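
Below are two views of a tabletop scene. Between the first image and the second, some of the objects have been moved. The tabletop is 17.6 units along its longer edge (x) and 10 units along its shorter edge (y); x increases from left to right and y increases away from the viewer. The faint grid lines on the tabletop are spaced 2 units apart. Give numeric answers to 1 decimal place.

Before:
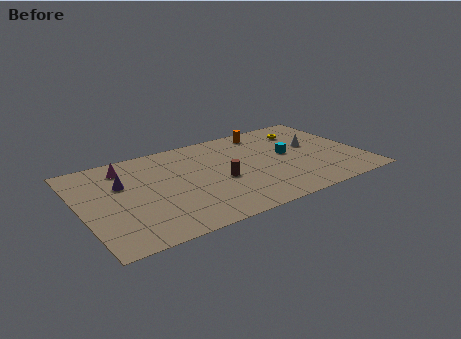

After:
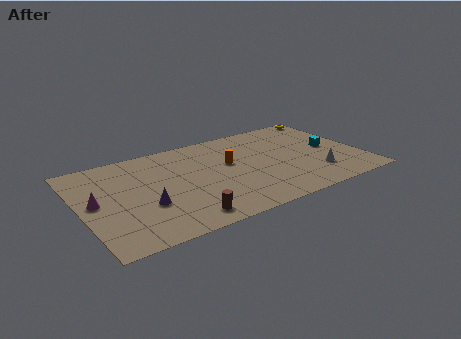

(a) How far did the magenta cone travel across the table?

3.7

From (3.1, 8.2) to (0.9, 5.2), the magenta cone covered √(2.2² + 3.0²) ≈ 3.7 units.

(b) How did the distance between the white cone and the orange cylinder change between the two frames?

+2.2

Before: roughly 3.9 units apart; after: 6.1. That's 2.2 units further apart.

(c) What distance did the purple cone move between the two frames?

3.1

The purple cone was near (2.7, 6.5) before and (3.8, 3.6) after, so it travelled √(1.1² + 2.9²) ≈ 3.1 units.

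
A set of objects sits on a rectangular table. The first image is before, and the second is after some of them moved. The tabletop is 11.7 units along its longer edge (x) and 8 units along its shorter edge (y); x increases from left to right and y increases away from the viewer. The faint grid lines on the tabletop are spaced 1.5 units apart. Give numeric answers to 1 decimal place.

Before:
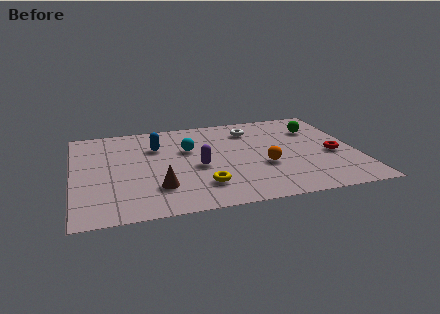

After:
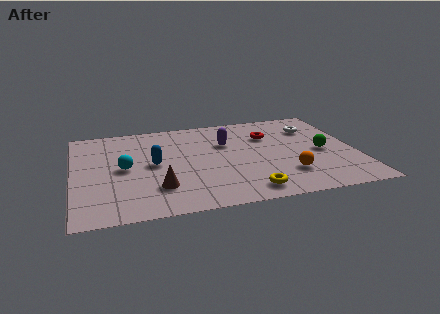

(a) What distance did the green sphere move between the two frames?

2.1

The green sphere was near (10.2, 5.8) before and (10.3, 3.7) after, so it travelled √(0.1² + 2.1²) ≈ 2.1 units.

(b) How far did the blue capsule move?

1.5

The blue capsule moved from about (3.5, 5.6) to (3.3, 4.1), a distance of √(0.2² + 1.5²) ≈ 1.5.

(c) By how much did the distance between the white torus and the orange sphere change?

+0.7

The distance was about 3.3 in the first image and 4.0 in the second, so they moved 0.7 units further apart.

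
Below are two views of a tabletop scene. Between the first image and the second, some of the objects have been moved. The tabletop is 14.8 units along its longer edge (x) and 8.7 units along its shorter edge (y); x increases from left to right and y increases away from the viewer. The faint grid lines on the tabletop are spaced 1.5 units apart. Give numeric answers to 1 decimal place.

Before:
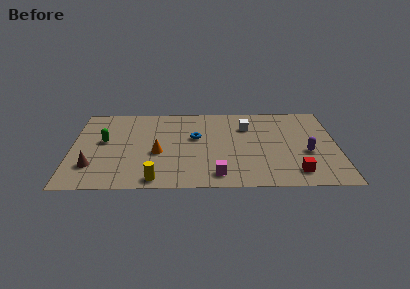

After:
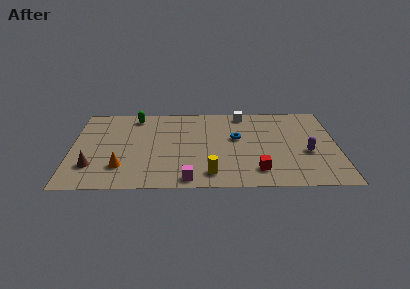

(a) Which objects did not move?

the brown cone and the purple capsule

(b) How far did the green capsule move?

3.1

The green capsule moved from about (1.8, 4.9) to (3.5, 7.5), a distance of √(1.7² + 2.6²) ≈ 3.1.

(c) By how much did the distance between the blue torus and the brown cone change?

+2.1

The distance was about 6.4 in the first image and 8.5 in the second, so they moved 2.1 units further apart.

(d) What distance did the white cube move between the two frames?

1.4

The white cube was near (9.8, 6.3) before and (9.6, 7.7) after, so it travelled √(0.2² + 1.4²) ≈ 1.4 units.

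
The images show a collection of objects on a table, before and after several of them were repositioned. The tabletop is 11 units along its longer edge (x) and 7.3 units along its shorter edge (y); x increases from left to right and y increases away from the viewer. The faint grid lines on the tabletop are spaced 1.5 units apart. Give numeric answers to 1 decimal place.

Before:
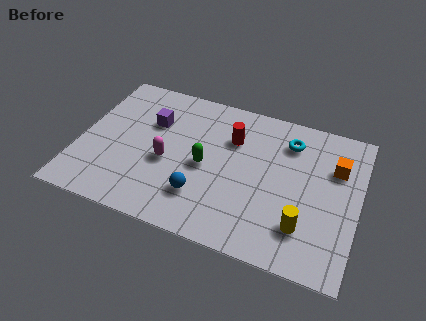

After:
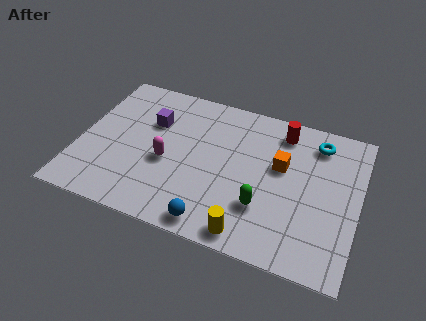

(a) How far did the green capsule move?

2.7

The green capsule was near (5.0, 3.4) before and (7.4, 2.2) after, so it travelled √(2.4² + 1.2²) ≈ 2.7 units.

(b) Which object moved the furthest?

the green capsule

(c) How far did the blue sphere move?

1.3

From (5.0, 1.9) to (5.6, 0.8), the blue sphere covered √(0.6² + 1.1²) ≈ 1.3 units.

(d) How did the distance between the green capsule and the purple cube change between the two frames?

+2.7

The distance was about 2.7 in the first image and 5.4 in the second, so they moved 2.7 units further apart.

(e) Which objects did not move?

the purple cube and the magenta capsule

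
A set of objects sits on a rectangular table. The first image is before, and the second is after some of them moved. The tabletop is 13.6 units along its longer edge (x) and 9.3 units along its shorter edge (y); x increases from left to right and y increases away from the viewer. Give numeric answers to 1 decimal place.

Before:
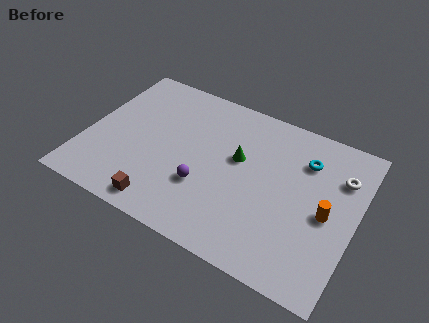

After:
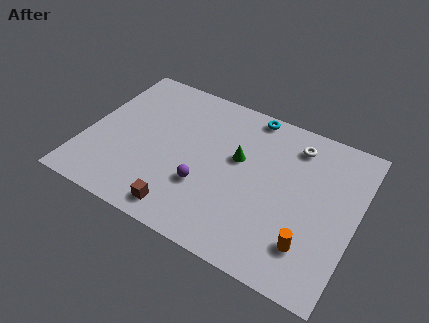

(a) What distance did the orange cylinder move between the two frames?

2.2

The orange cylinder moved from about (12.2, 4.3) to (11.6, 2.2), a distance of √(0.6² + 2.1²) ≈ 2.2.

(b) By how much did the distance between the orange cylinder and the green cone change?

+0.4

The distance was about 4.8 in the first image and 5.2 in the second, so they moved 0.4 units further apart.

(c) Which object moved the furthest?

the cyan torus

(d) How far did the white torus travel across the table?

2.6

From (12.6, 6.7) to (10.2, 7.6), the white torus covered √(2.4² + 0.9²) ≈ 2.6 units.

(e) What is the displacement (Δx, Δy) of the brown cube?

(1.0, 0.1)

From the two frames, the brown cube sits at roughly (4.4, 1.1) before and (5.4, 1.2) after.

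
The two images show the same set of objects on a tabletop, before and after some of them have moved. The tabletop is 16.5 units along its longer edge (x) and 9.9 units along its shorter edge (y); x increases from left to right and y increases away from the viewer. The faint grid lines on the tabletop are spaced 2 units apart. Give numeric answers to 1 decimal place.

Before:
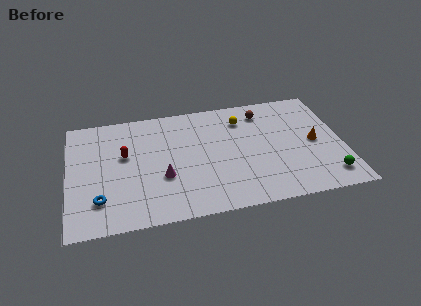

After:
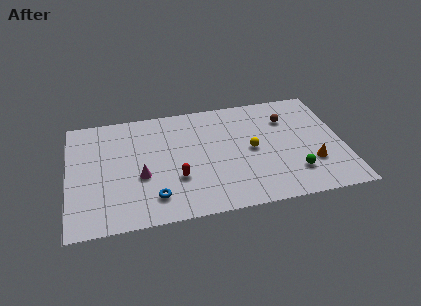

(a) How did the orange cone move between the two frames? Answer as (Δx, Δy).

(-0.3, -1.8)

The orange cone started near (14.8, 4.8) and ended near (14.5, 3.0).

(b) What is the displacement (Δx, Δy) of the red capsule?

(3.0, -2.6)

The red capsule started near (3.4, 5.9) and ended near (6.4, 3.3).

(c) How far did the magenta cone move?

1.3

The magenta cone was near (5.6, 3.6) before and (4.3, 3.9) after, so it travelled √(1.3² + 0.3²) ≈ 1.3 units.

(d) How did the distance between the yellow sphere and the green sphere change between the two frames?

-4.2

Before: roughly 7.7 units apart; after: 3.5. That's 4.2 units closer together.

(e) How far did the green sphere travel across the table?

2.1

From (15.4, 1.7) to (13.4, 2.4), the green sphere covered √(2.0² + 0.7²) ≈ 2.1 units.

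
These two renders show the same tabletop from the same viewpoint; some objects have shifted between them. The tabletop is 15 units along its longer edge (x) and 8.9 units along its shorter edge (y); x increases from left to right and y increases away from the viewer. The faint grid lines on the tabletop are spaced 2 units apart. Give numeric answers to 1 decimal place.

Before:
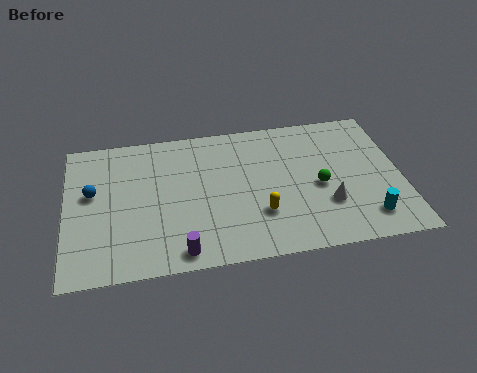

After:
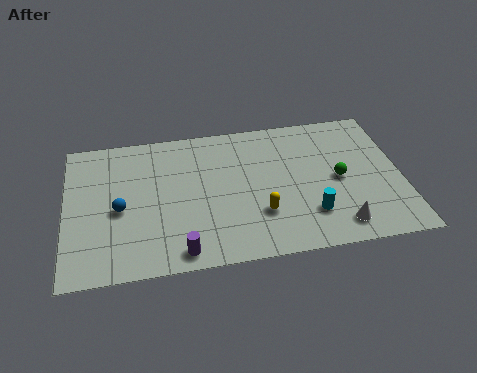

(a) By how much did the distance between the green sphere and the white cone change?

+1.7

Before: roughly 1.2 units apart; after: 2.9. That's 1.7 units further apart.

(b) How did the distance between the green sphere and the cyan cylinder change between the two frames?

-0.6

Before: roughly 3.0 units apart; after: 2.4. That's 0.6 units closer together.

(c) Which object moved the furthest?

the cyan cylinder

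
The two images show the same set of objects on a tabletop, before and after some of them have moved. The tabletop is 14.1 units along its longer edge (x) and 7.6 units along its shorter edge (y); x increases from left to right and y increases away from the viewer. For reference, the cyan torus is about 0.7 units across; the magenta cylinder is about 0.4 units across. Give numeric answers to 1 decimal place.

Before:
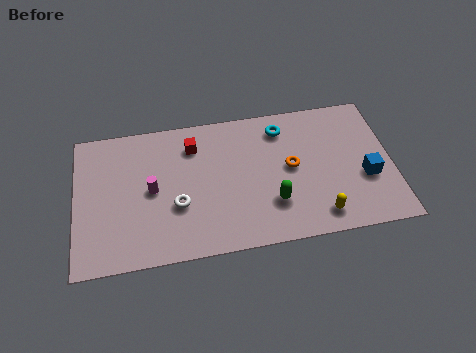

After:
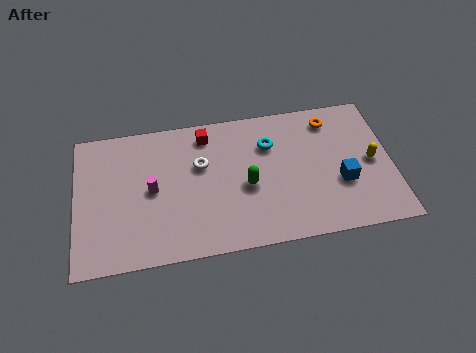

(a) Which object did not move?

the magenta cylinder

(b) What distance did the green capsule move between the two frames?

1.6

The green capsule was near (8.7, 2.2) before and (7.6, 3.3) after, so it travelled √(1.1² + 1.1²) ≈ 1.6 units.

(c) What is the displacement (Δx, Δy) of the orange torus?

(1.9, 2.3)

The orange torus started near (9.6, 4.0) and ended near (11.5, 6.3).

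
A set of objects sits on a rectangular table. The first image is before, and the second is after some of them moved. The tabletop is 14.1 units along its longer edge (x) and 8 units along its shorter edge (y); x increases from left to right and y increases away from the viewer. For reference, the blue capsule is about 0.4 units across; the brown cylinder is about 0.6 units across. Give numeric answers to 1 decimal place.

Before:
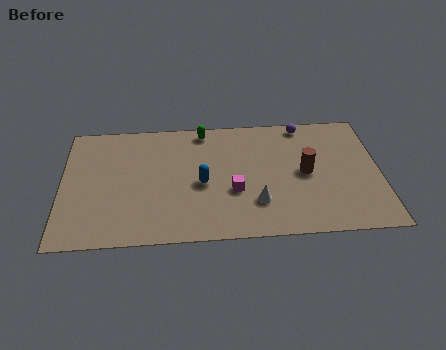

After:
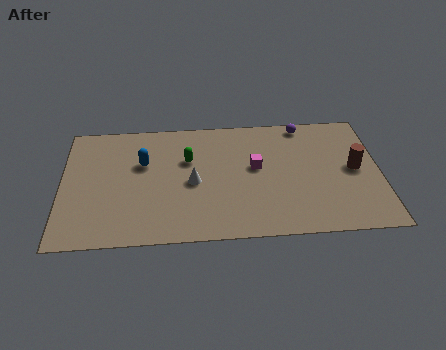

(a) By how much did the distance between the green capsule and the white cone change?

-3.9

They were about 5.4 units apart before and 1.5 after — 3.9 units closer together.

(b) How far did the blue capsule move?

3.0

The blue capsule moved from about (6.2, 3.6) to (3.6, 5.1), a distance of √(2.6² + 1.5²) ≈ 3.0.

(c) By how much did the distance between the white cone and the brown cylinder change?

+4.4

They were about 2.8 units apart before and 7.2 after — 4.4 units further apart.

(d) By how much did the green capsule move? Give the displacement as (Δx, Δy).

(-0.7, -1.9)

The green capsule was at about (6.3, 7.1) and moved to about (5.6, 5.2).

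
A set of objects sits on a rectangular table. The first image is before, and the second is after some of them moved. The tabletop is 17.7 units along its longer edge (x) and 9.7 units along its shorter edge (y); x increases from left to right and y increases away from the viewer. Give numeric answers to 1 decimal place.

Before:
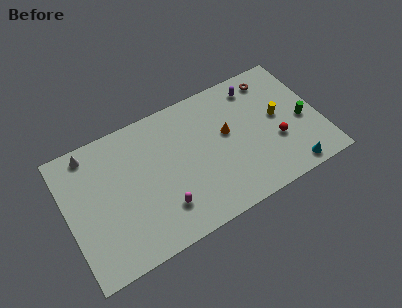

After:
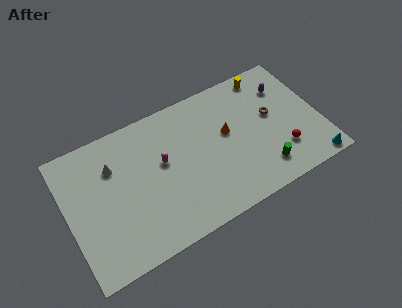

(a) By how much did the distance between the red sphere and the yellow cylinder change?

+4.3

Before: roughly 1.7 units apart; after: 6.0. That's 4.3 units further apart.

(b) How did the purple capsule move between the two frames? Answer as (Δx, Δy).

(2.0, -0.9)

From the two frames, the purple capsule sits at roughly (13.7, 8.1) before and (15.7, 7.2) after.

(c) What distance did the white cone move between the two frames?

2.2

The white cone was near (2.0, 8.6) before and (3.4, 6.9) after, so it travelled √(1.4² + 1.7²) ≈ 2.2 units.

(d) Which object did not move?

the orange cone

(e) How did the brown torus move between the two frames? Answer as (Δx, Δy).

(-0.4, -2.7)

The brown torus started near (14.9, 8.2) and ended near (14.5, 5.5).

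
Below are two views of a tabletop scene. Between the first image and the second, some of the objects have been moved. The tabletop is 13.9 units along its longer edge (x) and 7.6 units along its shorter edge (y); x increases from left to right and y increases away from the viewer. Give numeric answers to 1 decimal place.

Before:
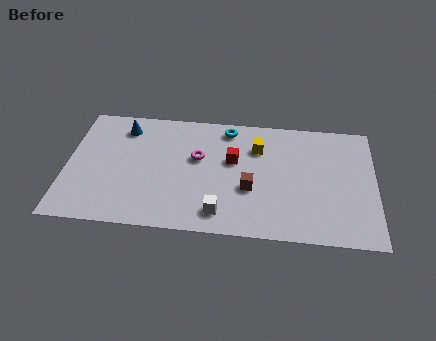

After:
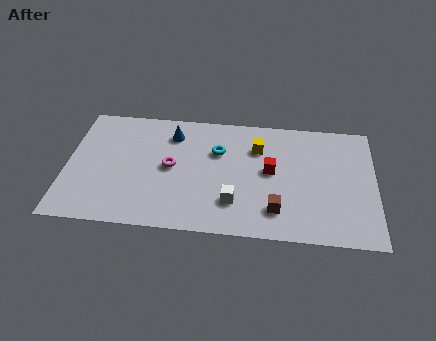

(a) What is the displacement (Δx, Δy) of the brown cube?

(1.2, -1.2)

From the two frames, the brown cube sits at roughly (8.3, 2.9) before and (9.5, 1.7) after.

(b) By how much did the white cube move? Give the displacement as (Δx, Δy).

(0.6, 0.7)

The white cube started near (7.0, 1.3) and ended near (7.6, 2.0).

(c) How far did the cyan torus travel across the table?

1.6

The cyan torus moved from about (7.2, 6.6) to (6.8, 5.1), a distance of √(0.4² + 1.5²) ≈ 1.6.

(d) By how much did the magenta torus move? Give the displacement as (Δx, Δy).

(-1.2, -0.7)

The magenta torus was at about (5.9, 4.6) and moved to about (4.7, 3.9).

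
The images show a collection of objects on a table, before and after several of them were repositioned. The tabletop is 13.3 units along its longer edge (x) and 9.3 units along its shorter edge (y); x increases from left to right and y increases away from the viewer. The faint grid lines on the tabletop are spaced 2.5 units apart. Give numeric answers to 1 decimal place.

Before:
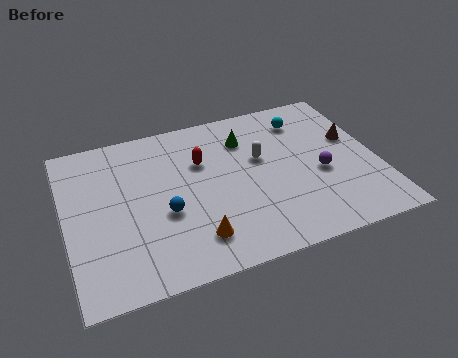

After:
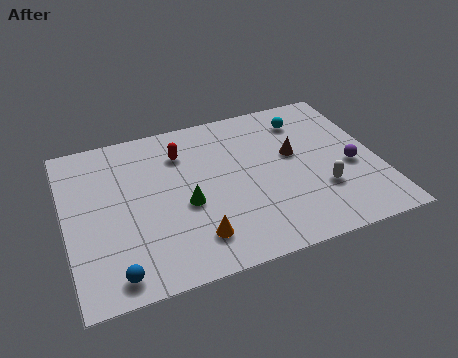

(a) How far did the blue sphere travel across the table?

3.5

From (4.1, 3.7) to (1.8, 1.1), the blue sphere covered √(2.3² + 2.6²) ≈ 3.5 units.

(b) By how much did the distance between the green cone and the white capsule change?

+4.3

They were about 1.5 units apart before and 5.8 after — 4.3 units further apart.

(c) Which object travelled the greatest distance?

the green cone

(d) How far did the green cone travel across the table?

4.2

The green cone moved from about (7.9, 7.0) to (5.0, 3.9), a distance of √(2.9² + 3.1²) ≈ 4.2.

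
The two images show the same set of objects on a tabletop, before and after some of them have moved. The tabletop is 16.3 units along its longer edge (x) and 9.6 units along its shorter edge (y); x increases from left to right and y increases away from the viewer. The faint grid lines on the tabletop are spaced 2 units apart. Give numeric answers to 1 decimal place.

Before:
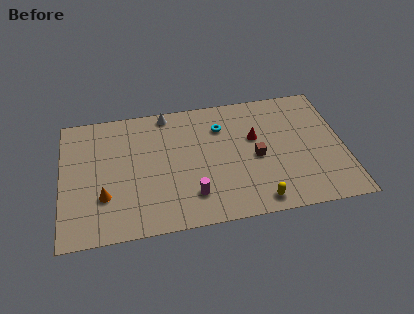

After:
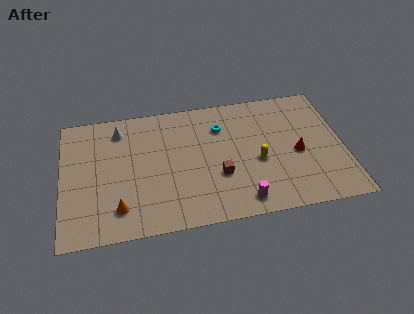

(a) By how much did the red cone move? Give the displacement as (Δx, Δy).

(2.4, -1.6)

The red cone was at about (11.2, 5.9) and moved to about (13.6, 4.3).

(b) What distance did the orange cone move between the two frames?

1.3

The orange cone was near (2.4, 3.0) before and (3.2, 2.0) after, so it travelled √(0.8² + 1.0²) ≈ 1.3 units.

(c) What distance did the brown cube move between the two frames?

2.4

From (11.2, 4.4) to (9.0, 3.4), the brown cube covered √(2.2² + 1.0²) ≈ 2.4 units.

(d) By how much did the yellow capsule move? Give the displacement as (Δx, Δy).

(0.2, 3.0)

From the two frames, the yellow capsule sits at roughly (11.1, 1.1) before and (11.3, 4.1) after.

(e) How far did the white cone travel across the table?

2.9

The white cone was near (6.2, 8.7) before and (3.4, 7.9) after, so it travelled √(2.8² + 0.8²) ≈ 2.9 units.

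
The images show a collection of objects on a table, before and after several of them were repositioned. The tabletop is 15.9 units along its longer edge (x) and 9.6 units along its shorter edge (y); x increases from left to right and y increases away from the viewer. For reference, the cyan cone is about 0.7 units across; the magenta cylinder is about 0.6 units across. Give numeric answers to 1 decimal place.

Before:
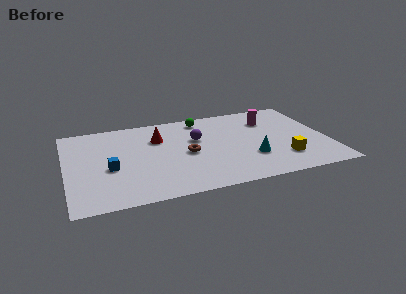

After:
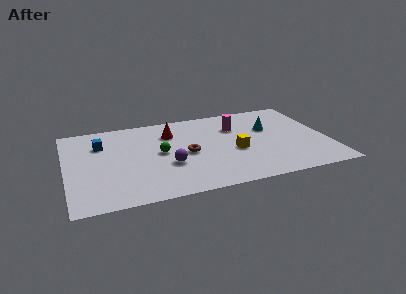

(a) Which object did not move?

the brown torus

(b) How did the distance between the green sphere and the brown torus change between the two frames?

-2.3

The distance was about 4.0 in the first image and 1.7 in the second, so they moved 2.3 units closer together.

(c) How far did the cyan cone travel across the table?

3.4

The cyan cone was near (11.1, 3.0) before and (12.5, 6.1) after, so it travelled √(1.4² + 3.1²) ≈ 3.4 units.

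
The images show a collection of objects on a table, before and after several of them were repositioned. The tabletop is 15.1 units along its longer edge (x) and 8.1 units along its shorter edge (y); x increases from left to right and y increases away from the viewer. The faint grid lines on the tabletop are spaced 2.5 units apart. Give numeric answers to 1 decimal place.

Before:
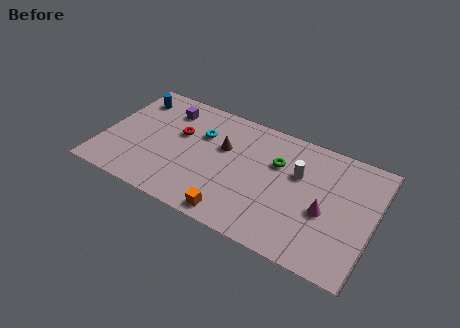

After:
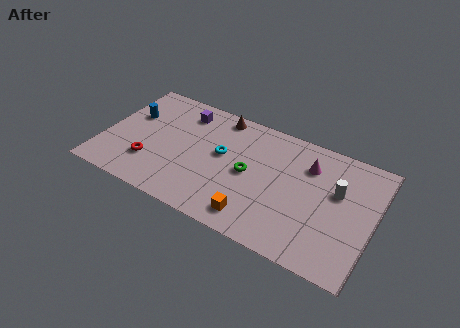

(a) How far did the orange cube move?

1.2

The orange cube was near (7.8, 0.9) before and (8.9, 1.3) after, so it travelled √(1.1² + 0.4²) ≈ 1.2 units.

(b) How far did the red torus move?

3.0

The red torus moved from about (4.1, 5.0) to (2.8, 2.3), a distance of √(1.3² + 2.7²) ≈ 3.0.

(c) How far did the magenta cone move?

2.9

The magenta cone was near (12.5, 3.4) before and (11.3, 6.0) after, so it travelled √(1.2² + 2.6²) ≈ 2.9 units.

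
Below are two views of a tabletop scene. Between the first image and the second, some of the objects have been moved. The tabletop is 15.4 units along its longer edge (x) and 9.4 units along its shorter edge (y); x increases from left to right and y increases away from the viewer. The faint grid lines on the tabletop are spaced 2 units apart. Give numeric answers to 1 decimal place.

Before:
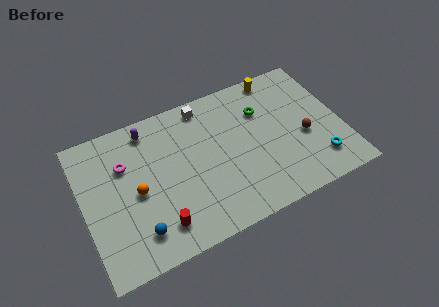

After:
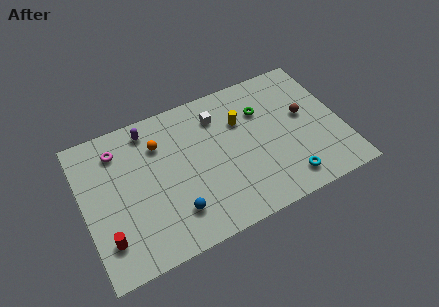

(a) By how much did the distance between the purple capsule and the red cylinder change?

+0.4

Before: roughly 6.3 units apart; after: 6.7. That's 0.4 units further apart.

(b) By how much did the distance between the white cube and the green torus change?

-1.0

They were about 3.7 units apart before and 2.7 after — 1.0 units closer together.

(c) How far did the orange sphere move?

3.0

From (3.1, 4.4) to (4.7, 6.9), the orange sphere covered √(1.6² + 2.5²) ≈ 3.0 units.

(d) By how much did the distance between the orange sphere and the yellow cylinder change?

-5.0

The distance was about 9.9 in the first image and 4.9 in the second, so they moved 5.0 units closer together.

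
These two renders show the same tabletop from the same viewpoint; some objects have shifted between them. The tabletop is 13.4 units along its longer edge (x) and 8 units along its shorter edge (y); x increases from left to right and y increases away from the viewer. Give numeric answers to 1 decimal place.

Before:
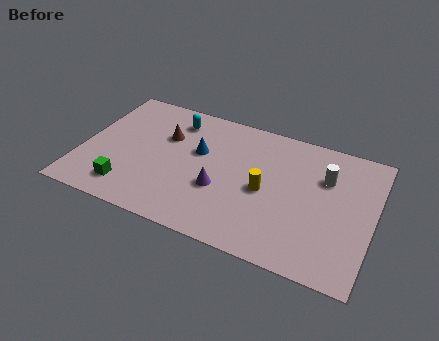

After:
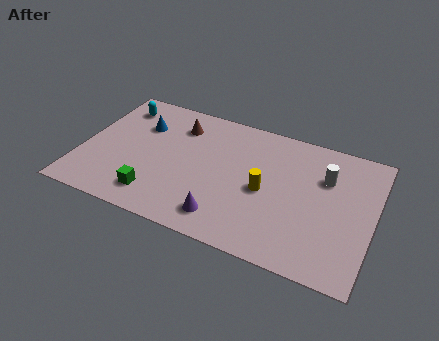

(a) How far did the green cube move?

1.3

From (2.4, 1.5) to (3.7, 1.5), the green cube covered √(1.3² + 0.0²) ≈ 1.3 units.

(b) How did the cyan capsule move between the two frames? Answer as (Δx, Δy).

(-2.7, 0.0)

The cyan capsule was at about (4.0, 6.5) and moved to about (1.3, 6.5).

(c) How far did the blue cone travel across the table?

2.9

From (5.3, 4.9) to (2.5, 5.6), the blue cone covered √(2.8² + 0.7²) ≈ 2.9 units.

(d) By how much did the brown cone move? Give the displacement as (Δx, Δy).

(0.5, 0.9)

The brown cone started near (3.7, 5.3) and ended near (4.2, 6.2).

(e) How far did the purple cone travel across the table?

1.6

The purple cone was near (6.5, 3.0) before and (6.9, 1.4) after, so it travelled √(0.4² + 1.6²) ≈ 1.6 units.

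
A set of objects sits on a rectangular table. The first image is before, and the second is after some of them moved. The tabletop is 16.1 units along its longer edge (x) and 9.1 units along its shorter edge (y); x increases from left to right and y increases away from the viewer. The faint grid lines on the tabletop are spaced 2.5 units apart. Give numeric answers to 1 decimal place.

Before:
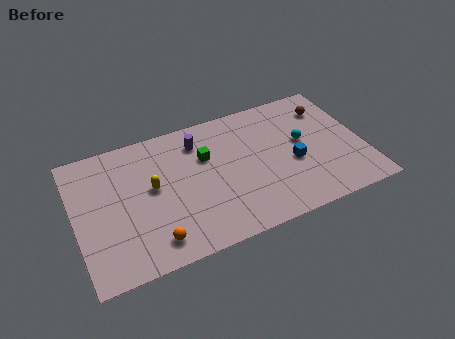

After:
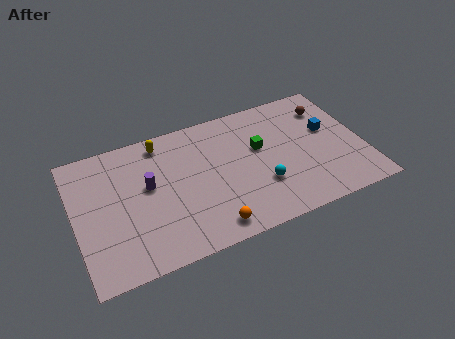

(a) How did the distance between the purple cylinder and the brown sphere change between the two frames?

+3.2

Before: roughly 7.4 units apart; after: 10.6. That's 3.2 units further apart.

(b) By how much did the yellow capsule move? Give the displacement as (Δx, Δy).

(0.8, 2.9)

From the two frames, the yellow capsule sits at roughly (4.3, 5.0) before and (5.1, 7.9) after.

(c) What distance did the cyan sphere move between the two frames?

3.4

The cyan sphere moved from about (12.8, 5.1) to (10.2, 2.9), a distance of √(2.6² + 2.2²) ≈ 3.4.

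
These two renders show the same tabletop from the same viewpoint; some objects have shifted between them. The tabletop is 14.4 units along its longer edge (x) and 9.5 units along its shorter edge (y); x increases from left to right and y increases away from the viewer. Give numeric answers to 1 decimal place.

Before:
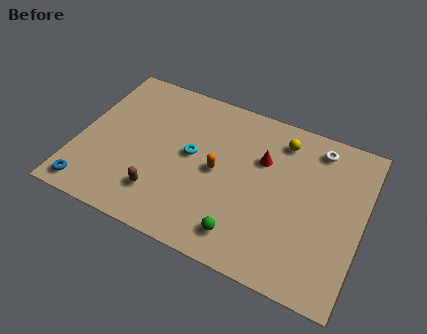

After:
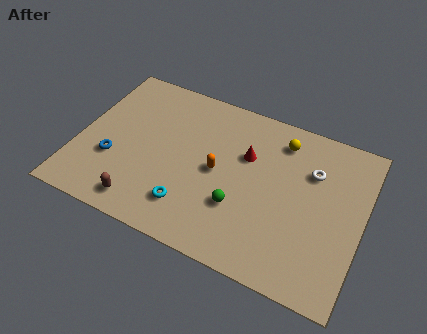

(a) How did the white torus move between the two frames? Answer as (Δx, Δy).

(-0.1, -1.5)

The white torus was at about (11.8, 8.1) and moved to about (11.7, 6.6).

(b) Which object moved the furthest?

the cyan torus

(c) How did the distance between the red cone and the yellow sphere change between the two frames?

+0.6

The distance was about 1.7 in the first image and 2.3 in the second, so they moved 0.6 units further apart.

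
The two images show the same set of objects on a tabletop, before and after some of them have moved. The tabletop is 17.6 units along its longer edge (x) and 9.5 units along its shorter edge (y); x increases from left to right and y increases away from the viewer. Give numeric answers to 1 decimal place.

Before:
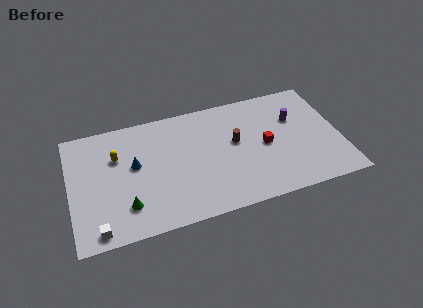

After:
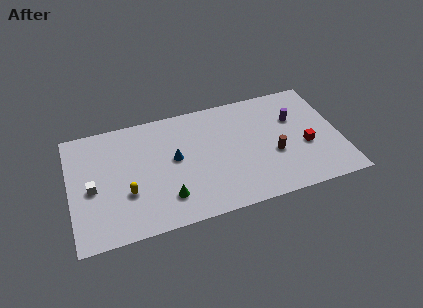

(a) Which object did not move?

the purple cylinder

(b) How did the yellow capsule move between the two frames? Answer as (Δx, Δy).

(0.5, -3.1)

From the two frames, the yellow capsule sits at roughly (3.1, 6.4) before and (3.6, 3.3) after.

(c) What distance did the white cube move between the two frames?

3.3

The white cube was near (1.6, 1.0) before and (1.4, 4.3) after, so it travelled √(0.2² + 3.3²) ≈ 3.3 units.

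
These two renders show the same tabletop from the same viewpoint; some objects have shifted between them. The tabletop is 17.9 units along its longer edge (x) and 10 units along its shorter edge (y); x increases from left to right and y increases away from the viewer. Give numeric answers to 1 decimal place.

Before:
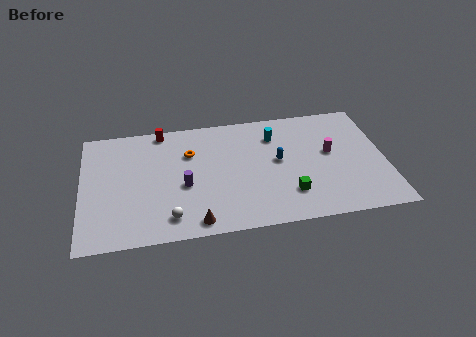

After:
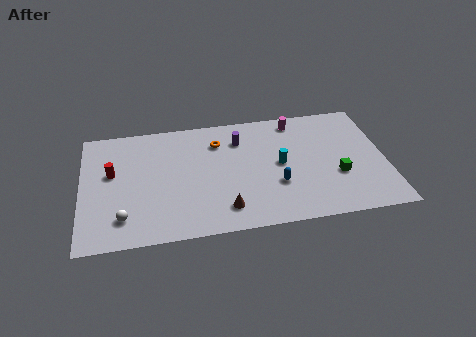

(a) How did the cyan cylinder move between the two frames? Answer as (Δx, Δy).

(0.2, -2.5)

The cyan cylinder started near (11.5, 7.6) and ended near (11.7, 5.1).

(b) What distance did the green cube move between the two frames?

3.1

The green cube moved from about (12.1, 2.5) to (15.0, 3.6), a distance of √(2.9² + 1.1²) ≈ 3.1.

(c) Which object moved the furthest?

the purple cylinder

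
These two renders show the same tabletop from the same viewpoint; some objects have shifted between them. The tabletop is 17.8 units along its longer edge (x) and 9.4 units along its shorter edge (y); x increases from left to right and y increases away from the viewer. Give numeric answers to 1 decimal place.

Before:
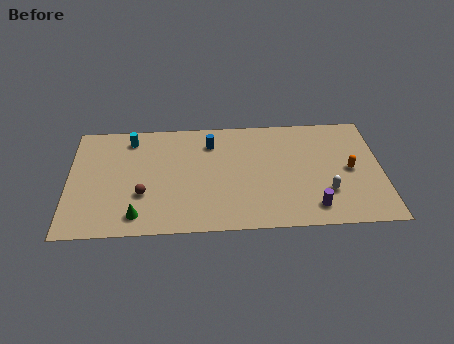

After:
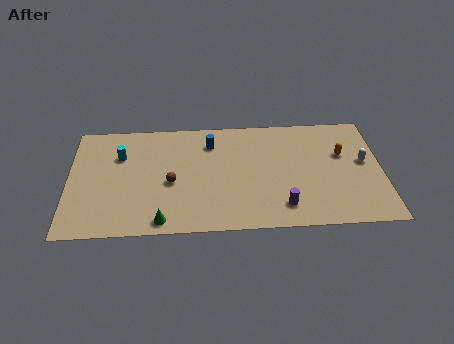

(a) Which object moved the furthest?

the white capsule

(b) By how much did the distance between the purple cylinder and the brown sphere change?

-3.0

The distance was about 9.7 in the first image and 6.7 in the second, so they moved 3.0 units closer together.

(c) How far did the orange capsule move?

1.4

From (16.0, 4.6) to (15.6, 5.9), the orange capsule covered √(0.4² + 1.3²) ≈ 1.4 units.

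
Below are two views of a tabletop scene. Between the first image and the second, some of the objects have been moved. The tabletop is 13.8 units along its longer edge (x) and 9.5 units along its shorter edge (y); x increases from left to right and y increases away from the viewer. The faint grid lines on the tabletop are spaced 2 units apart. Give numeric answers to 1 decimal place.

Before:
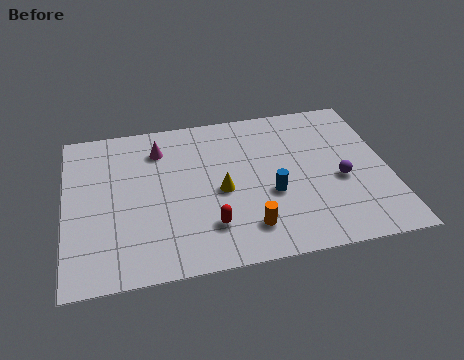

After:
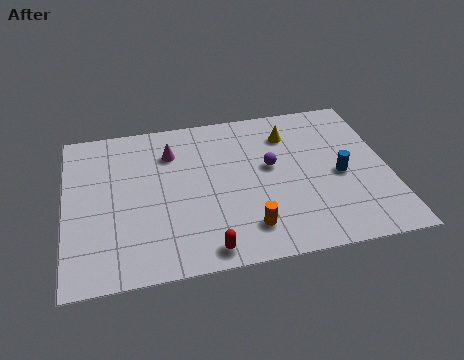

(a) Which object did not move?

the orange cylinder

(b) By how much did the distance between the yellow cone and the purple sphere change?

-3.0

Before: roughly 5.1 units apart; after: 2.1. That's 3.0 units closer together.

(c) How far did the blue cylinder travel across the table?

3.1

From (8.7, 3.7) to (11.7, 4.3), the blue cylinder covered √(3.0² + 0.6²) ≈ 3.1 units.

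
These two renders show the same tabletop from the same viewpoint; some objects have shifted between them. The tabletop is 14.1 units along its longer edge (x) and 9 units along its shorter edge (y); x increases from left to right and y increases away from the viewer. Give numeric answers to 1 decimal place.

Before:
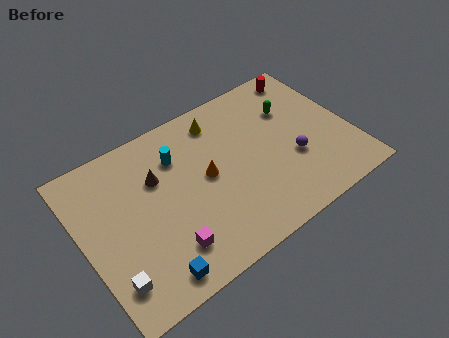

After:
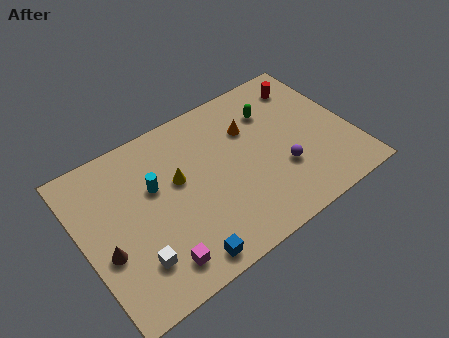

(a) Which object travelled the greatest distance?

the brown cone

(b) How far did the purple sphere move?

0.8

From (10.9, 3.3) to (10.2, 3.0), the purple sphere covered √(0.7² + 0.3²) ≈ 0.8 units.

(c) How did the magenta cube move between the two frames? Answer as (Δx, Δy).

(-0.6, -0.5)

The magenta cube was at about (3.9, 2.0) and moved to about (3.3, 1.5).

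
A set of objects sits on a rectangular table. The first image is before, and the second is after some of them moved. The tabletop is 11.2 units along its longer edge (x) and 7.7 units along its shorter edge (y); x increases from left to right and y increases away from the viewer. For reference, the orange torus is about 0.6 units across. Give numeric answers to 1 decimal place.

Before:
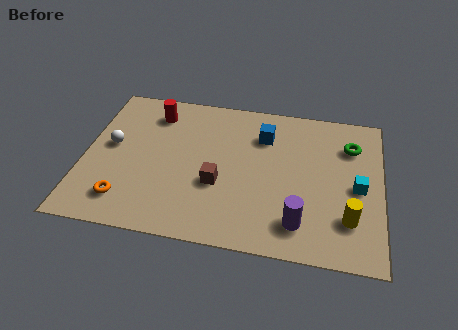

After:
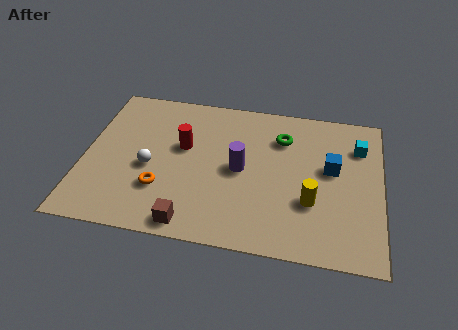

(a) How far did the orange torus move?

1.5

The orange torus moved from about (1.7, 1.5) to (3.0, 2.3), a distance of √(1.3² + 0.8²) ≈ 1.5.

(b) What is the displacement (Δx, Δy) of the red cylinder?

(1.2, -1.6)

The red cylinder started near (2.5, 6.2) and ended near (3.7, 4.6).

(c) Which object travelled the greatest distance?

the purple cylinder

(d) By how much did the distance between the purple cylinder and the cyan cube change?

+1.8

Before: roughly 3.0 units apart; after: 4.8. That's 1.8 units further apart.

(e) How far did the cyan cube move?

2.1

The cyan cube moved from about (10.3, 3.6) to (10.3, 5.7), a distance of √(0.0² + 2.1²) ≈ 2.1.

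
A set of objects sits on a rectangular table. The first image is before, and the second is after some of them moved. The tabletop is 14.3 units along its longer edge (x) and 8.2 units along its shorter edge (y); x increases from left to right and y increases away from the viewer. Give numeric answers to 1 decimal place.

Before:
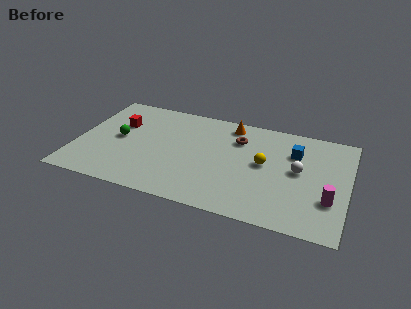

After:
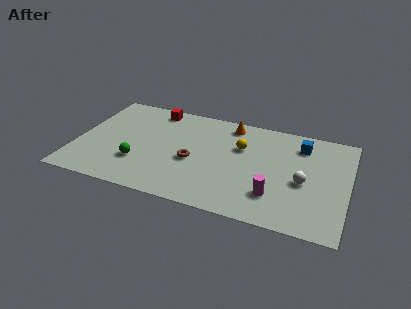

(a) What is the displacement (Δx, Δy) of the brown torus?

(-2.2, -2.5)

The brown torus started near (8.4, 6.0) and ended near (6.2, 3.5).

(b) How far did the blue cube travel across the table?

0.8

From (11.4, 5.8) to (11.7, 6.5), the blue cube covered √(0.3² + 0.7²) ≈ 0.8 units.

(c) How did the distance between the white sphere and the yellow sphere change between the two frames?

+2.0

The distance was about 1.8 in the first image and 3.8 in the second, so they moved 2.0 units further apart.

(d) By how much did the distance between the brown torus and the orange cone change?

+2.8

The distance was about 1.2 in the first image and 4.0 in the second, so they moved 2.8 units further apart.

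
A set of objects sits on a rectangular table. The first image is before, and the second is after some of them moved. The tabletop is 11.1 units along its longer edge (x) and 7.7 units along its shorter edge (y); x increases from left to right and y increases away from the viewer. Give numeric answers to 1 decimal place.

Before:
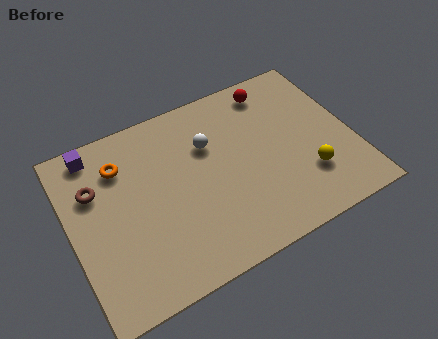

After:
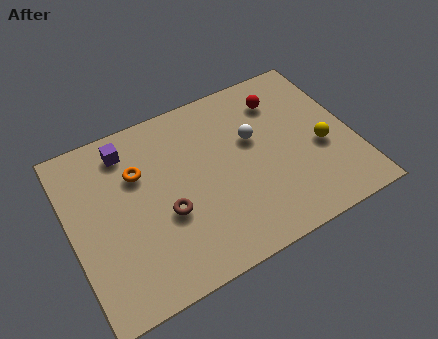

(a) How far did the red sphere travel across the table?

0.6

The red sphere was near (8.4, 6.6) before and (8.6, 6.0) after, so it travelled √(0.2² + 0.6²) ≈ 0.6 units.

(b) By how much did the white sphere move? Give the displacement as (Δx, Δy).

(1.7, -0.5)

From the two frames, the white sphere sits at roughly (5.6, 5.2) before and (7.3, 4.7) after.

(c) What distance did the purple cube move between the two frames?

1.3

The purple cube moved from about (1.3, 6.8) to (2.5, 6.4), a distance of √(1.2² + 0.4²) ≈ 1.3.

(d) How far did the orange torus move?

0.8

The orange torus moved from about (2.2, 5.8) to (2.8, 5.2), a distance of √(0.6² + 0.6²) ≈ 0.8.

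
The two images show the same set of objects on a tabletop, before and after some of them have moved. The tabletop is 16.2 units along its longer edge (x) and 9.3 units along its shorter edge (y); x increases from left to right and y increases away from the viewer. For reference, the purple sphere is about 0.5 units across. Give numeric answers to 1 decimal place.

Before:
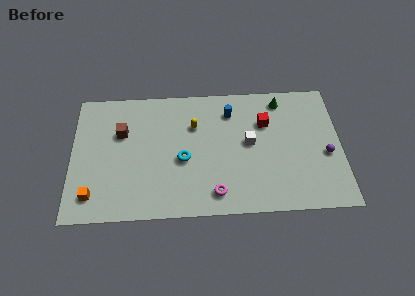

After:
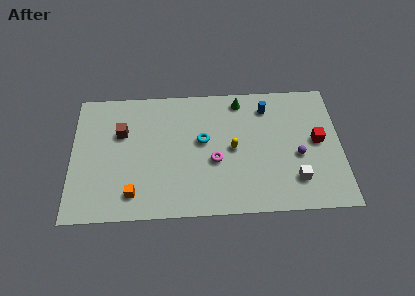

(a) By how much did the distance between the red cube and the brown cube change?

+3.2

They were about 8.7 units apart before and 11.9 after — 3.2 units further apart.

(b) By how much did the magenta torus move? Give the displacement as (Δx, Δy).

(0.0, 2.3)

The magenta torus started near (8.6, 1.5) and ended near (8.6, 3.8).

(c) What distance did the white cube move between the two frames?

3.9

From (10.7, 5.0) to (13.4, 2.2), the white cube covered √(2.7² + 2.8²) ≈ 3.9 units.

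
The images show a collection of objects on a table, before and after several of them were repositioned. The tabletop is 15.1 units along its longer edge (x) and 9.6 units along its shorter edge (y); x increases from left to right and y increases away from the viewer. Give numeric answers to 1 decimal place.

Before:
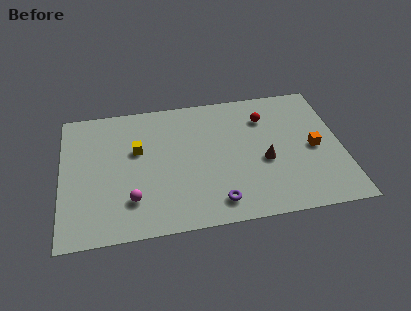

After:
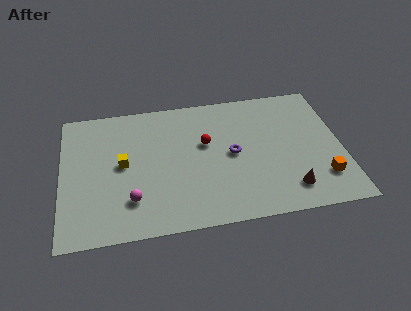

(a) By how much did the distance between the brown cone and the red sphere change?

+2.7

Before: roughly 3.2 units apart; after: 5.9. That's 2.7 units further apart.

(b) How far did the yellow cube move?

1.2

The yellow cube moved from about (4.1, 5.9) to (3.3, 5.0), a distance of √(0.8² + 0.9²) ≈ 1.2.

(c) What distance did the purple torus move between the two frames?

3.4

The purple torus moved from about (8.2, 1.5) to (9.2, 4.8), a distance of √(1.0² + 3.3²) ≈ 3.4.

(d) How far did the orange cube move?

2.2

The orange cube was near (13.6, 4.5) before and (13.9, 2.3) after, so it travelled √(0.3² + 2.2²) ≈ 2.2 units.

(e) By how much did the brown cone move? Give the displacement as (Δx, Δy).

(1.2, -2.2)

The brown cone started near (10.9, 4.0) and ended near (12.1, 1.8).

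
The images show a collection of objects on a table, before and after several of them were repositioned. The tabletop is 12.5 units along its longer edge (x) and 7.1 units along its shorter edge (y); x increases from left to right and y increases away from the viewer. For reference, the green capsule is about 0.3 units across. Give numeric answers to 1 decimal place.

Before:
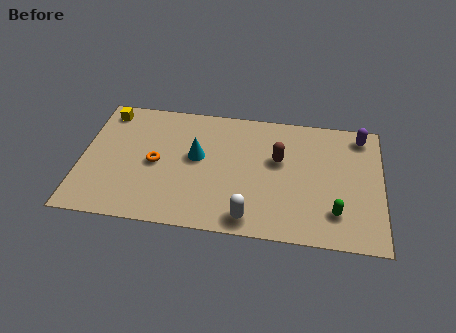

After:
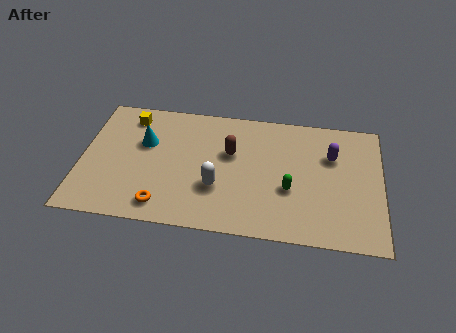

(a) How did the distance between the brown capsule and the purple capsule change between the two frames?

+0.4

They were about 3.8 units apart before and 4.2 after — 0.4 units further apart.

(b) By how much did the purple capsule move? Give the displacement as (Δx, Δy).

(-1.2, -1.3)

The purple capsule started near (11.6, 6.1) and ended near (10.4, 4.8).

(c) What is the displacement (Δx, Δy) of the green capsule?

(-1.9, 1.0)

From the two frames, the green capsule sits at roughly (10.6, 1.7) before and (8.7, 2.7) after.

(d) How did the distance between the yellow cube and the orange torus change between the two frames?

+1.6

The distance was about 3.5 in the first image and 5.1 in the second, so they moved 1.6 units further apart.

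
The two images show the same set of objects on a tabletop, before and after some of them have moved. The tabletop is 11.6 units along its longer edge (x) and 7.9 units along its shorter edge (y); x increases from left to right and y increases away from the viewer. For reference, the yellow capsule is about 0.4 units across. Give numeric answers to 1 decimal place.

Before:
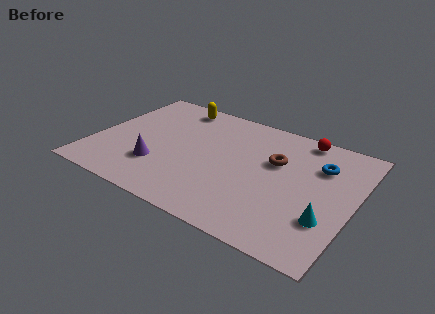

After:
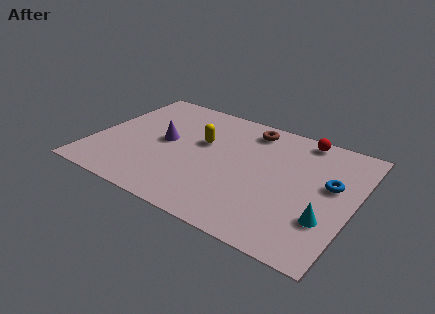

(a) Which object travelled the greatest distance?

the yellow capsule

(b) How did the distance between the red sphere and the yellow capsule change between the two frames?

-1.0

They were about 5.8 units apart before and 4.8 after — 1.0 units closer together.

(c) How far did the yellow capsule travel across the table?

2.6

From (3.1, 6.9) to (4.7, 4.8), the yellow capsule covered √(1.6² + 2.1²) ≈ 2.6 units.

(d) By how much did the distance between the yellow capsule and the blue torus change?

-1.1

Before: roughly 6.9 units apart; after: 5.8. That's 1.1 units closer together.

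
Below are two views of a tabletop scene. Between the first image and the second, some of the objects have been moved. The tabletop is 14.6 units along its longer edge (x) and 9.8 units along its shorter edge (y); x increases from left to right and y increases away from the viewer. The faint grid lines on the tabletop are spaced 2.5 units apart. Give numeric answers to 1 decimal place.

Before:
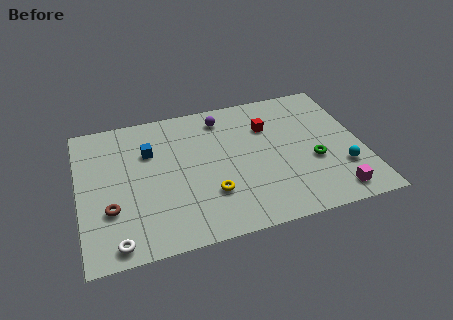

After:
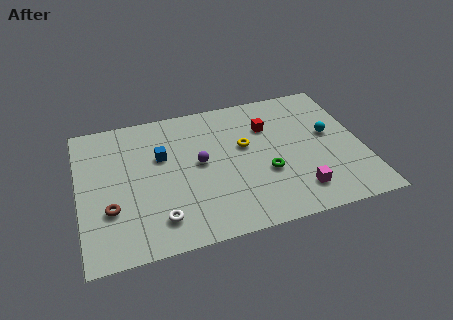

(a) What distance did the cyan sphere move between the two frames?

2.6

The cyan sphere moved from about (13.4, 2.9) to (13.0, 5.5), a distance of √(0.4² + 2.6²) ≈ 2.6.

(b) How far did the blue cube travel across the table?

0.8

The blue cube was near (3.7, 6.7) before and (4.3, 6.2) after, so it travelled √(0.6² + 0.5²) ≈ 0.8 units.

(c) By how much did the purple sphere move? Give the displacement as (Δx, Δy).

(-1.4, -3.0)

From the two frames, the purple sphere sits at roughly (7.6, 8.2) before and (6.2, 5.2) after.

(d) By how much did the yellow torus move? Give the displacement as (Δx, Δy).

(2.0, 2.9)

The yellow torus was at about (6.6, 2.9) and moved to about (8.6, 5.8).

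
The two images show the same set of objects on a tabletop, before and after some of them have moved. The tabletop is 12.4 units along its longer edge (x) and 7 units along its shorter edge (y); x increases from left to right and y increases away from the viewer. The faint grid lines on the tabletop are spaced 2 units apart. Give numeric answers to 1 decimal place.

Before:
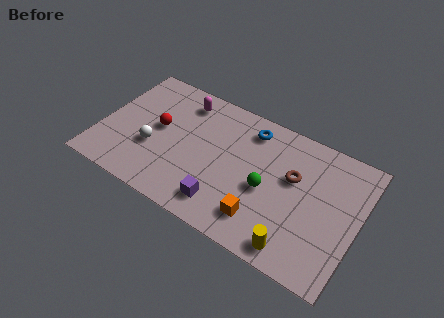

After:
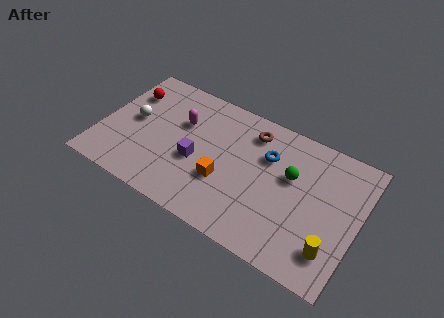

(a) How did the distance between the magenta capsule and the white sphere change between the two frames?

-1.0

Before: roughly 3.4 units apart; after: 2.4. That's 1.0 units closer together.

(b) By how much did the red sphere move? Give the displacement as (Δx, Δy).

(-1.7, 1.3)

From the two frames, the red sphere sits at roughly (2.7, 3.8) before and (1.0, 5.1) after.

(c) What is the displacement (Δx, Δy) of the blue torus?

(1.0, -1.0)

The blue torus was at about (6.9, 5.8) and moved to about (7.9, 4.8).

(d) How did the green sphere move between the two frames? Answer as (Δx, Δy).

(1.0, 1.2)

The green sphere was at about (8.1, 3.1) and moved to about (9.1, 4.3).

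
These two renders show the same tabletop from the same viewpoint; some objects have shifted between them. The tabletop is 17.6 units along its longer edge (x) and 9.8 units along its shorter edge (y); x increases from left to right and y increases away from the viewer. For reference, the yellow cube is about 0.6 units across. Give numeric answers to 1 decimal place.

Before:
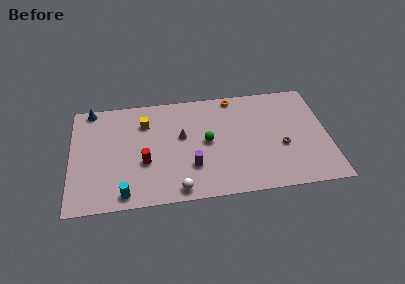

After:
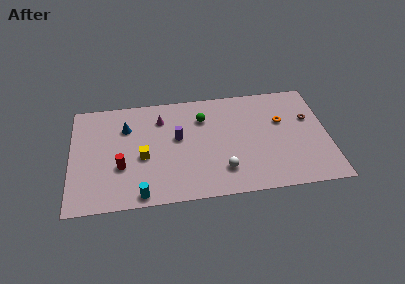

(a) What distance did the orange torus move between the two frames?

4.2

The orange torus was near (11.3, 8.9) before and (14.5, 6.2) after, so it travelled √(3.2² + 2.7²) ≈ 4.2 units.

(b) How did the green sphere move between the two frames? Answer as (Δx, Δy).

(-0.2, 2.2)

The green sphere was at about (9.3, 5.0) and moved to about (9.1, 7.2).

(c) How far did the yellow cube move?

3.1

The yellow cube moved from about (5.1, 7.3) to (4.9, 4.2), a distance of √(0.2² + 3.1²) ≈ 3.1.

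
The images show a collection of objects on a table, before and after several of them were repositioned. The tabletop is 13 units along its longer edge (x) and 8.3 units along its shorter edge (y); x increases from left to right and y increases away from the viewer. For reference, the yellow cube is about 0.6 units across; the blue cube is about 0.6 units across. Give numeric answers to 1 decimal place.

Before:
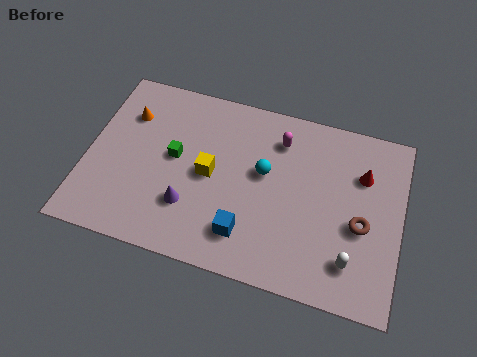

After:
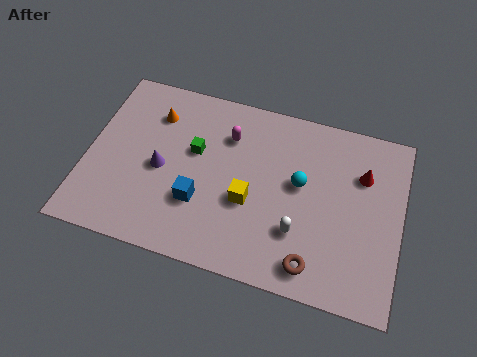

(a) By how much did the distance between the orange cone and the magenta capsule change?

-3.2

Before: roughly 6.3 units apart; after: 3.1. That's 3.2 units closer together.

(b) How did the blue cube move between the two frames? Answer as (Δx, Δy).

(-2.0, 0.9)

The blue cube was at about (6.8, 1.8) and moved to about (4.8, 2.7).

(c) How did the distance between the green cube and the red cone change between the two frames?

-0.9

The distance was about 7.8 in the first image and 6.9 in the second, so they moved 0.9 units closer together.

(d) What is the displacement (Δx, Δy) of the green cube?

(0.8, 0.5)

The green cube was at about (3.6, 4.5) and moved to about (4.4, 5.0).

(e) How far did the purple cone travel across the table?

1.9

The purple cone moved from about (4.4, 2.4) to (3.1, 3.8), a distance of √(1.3² + 1.4²) ≈ 1.9.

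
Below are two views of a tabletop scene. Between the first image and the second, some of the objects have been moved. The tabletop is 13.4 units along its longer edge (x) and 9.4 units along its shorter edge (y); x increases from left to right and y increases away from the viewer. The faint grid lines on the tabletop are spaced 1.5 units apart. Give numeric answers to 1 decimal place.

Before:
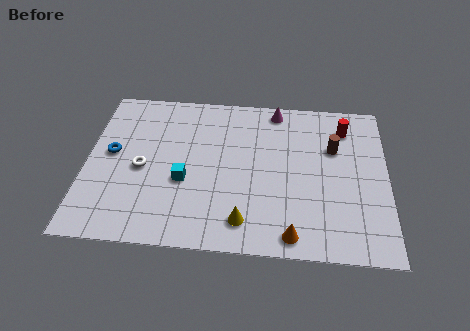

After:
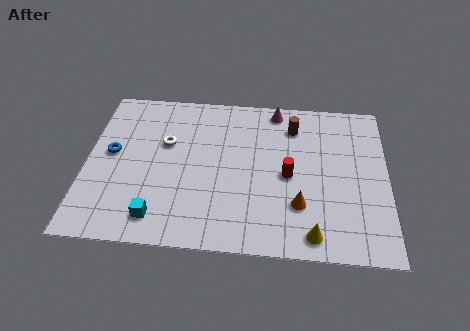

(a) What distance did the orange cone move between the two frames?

1.7

The orange cone moved from about (9.2, 1.0) to (9.5, 2.7), a distance of √(0.3² + 1.7²) ≈ 1.7.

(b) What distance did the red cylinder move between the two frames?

4.0

From (11.5, 7.5) to (9.0, 4.4), the red cylinder covered √(2.5² + 3.1²) ≈ 4.0 units.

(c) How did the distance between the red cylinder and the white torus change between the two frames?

-3.9

Before: roughly 9.6 units apart; after: 5.7. That's 3.9 units closer together.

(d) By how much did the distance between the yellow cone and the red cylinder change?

-3.9

They were about 7.4 units apart before and 3.5 after — 3.9 units closer together.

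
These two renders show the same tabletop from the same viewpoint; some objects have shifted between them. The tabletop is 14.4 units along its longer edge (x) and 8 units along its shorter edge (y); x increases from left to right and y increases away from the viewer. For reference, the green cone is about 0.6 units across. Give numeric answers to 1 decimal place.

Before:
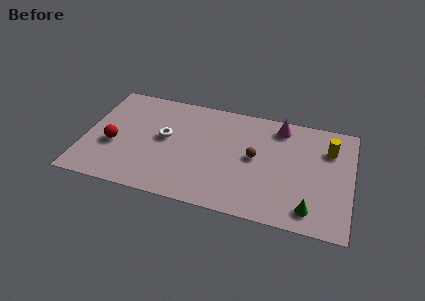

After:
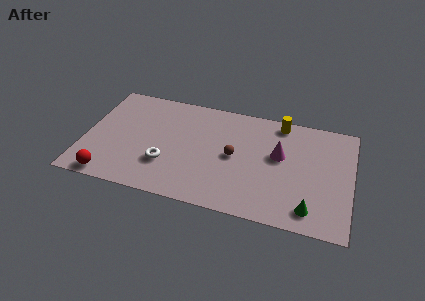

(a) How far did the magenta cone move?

2.1

The magenta cone moved from about (10.4, 6.8) to (10.5, 4.7), a distance of √(0.1² + 2.1²) ≈ 2.1.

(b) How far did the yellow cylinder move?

3.0

From (13.1, 5.8) to (10.4, 7.1), the yellow cylinder covered √(2.7² + 1.3²) ≈ 3.0 units.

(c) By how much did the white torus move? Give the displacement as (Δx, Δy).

(0.2, -1.9)

The white torus was at about (4.3, 4.4) and moved to about (4.5, 2.5).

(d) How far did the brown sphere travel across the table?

1.1

From (9.2, 4.2) to (8.1, 4.0), the brown sphere covered √(1.1² + 0.2²) ≈ 1.1 units.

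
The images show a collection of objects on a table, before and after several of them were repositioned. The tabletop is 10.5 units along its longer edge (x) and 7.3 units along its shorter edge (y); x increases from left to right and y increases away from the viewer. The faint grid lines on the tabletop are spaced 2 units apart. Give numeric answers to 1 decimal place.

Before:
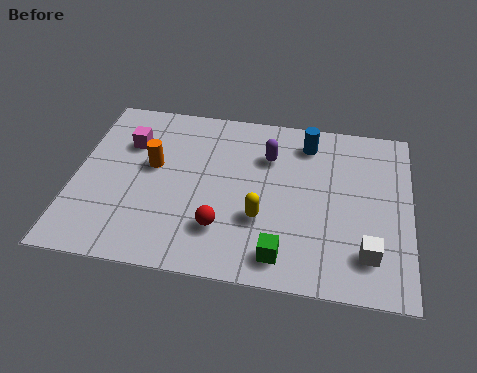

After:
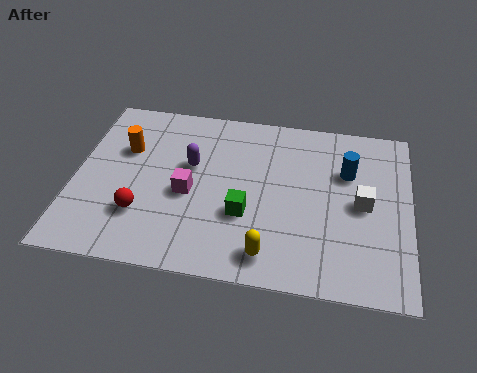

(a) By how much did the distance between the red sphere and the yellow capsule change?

+2.8

Before: roughly 1.3 units apart; after: 4.1. That's 2.8 units further apart.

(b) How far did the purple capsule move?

2.5

The purple capsule moved from about (6.0, 5.2) to (3.6, 4.4), a distance of √(2.4² + 0.8²) ≈ 2.5.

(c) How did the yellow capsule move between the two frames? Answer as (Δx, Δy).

(0.3, -1.4)

The yellow capsule started near (5.9, 2.5) and ended near (6.2, 1.1).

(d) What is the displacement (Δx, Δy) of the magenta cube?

(2.0, -1.9)

From the two frames, the magenta cube sits at roughly (1.6, 5.1) before and (3.6, 3.2) after.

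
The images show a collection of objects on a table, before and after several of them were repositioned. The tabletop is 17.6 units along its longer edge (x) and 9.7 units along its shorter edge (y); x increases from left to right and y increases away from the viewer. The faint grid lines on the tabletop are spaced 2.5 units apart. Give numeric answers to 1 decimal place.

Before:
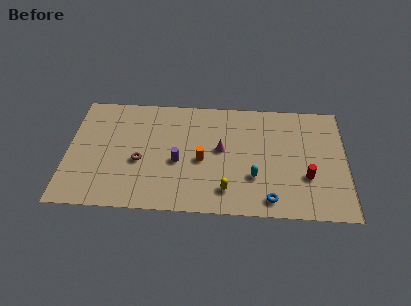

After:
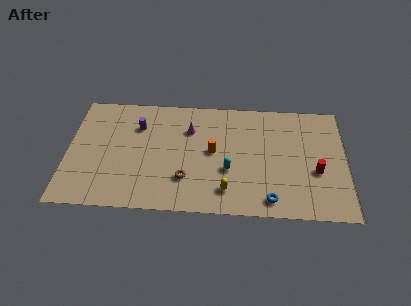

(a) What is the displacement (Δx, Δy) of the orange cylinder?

(0.7, 0.8)

The orange cylinder was at about (8.5, 4.3) and moved to about (9.2, 5.1).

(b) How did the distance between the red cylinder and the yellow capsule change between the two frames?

+0.7

They were about 5.2 units apart before and 5.9 after — 0.7 units further apart.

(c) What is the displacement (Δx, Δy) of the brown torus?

(2.9, -1.3)

The brown torus was at about (4.6, 4.0) and moved to about (7.5, 2.7).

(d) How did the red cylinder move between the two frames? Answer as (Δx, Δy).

(0.6, 0.5)

From the two frames, the red cylinder sits at roughly (15.1, 3.3) before and (15.7, 3.8) after.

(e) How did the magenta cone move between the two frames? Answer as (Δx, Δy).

(-2.0, 1.6)

The magenta cone started near (9.7, 5.3) and ended near (7.7, 6.9).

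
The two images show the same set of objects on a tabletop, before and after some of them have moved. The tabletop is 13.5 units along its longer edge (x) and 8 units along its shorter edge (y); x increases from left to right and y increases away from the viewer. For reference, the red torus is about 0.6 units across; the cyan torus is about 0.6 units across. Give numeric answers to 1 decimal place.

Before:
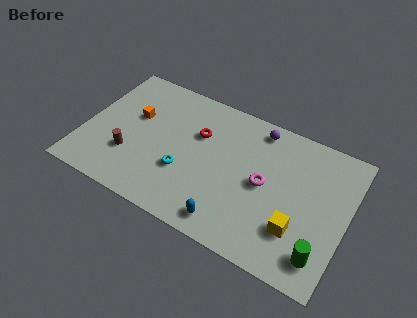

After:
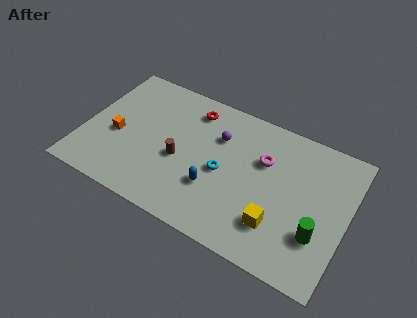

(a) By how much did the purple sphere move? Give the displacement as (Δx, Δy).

(-1.9, -1.4)

The purple sphere started near (8.6, 7.0) and ended near (6.7, 5.6).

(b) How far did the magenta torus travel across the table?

1.3

The magenta torus moved from about (9.3, 4.0) to (9.1, 5.3), a distance of √(0.2² + 1.3²) ≈ 1.3.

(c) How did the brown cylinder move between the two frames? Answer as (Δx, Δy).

(2.5, 0.9)

The brown cylinder was at about (2.5, 2.5) and moved to about (5.0, 3.4).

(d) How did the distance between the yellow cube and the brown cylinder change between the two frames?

-3.3

The distance was about 8.7 in the first image and 5.4 in the second, so they moved 3.3 units closer together.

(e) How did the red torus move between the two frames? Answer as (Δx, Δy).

(-0.5, 1.3)

The red torus was at about (5.7, 5.3) and moved to about (5.2, 6.6).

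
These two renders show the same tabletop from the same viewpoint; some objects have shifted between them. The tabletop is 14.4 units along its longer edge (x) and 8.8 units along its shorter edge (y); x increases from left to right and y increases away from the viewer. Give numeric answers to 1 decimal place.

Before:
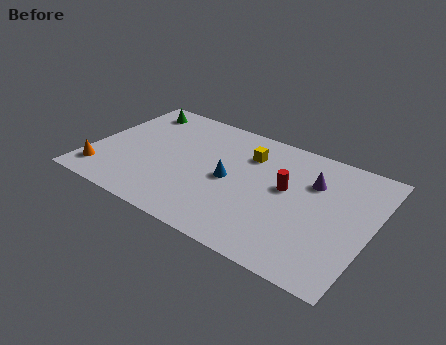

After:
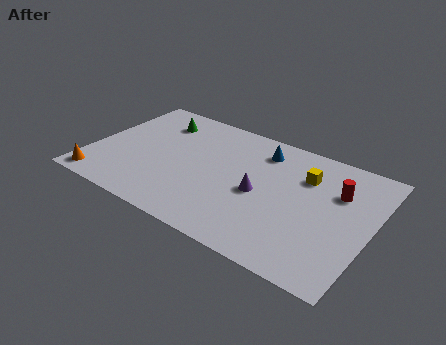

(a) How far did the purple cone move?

3.2

The purple cone moved from about (11.2, 6.1) to (8.8, 4.0), a distance of √(2.4² + 2.1²) ≈ 3.2.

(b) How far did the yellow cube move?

3.0

The yellow cube moved from about (7.8, 6.5) to (10.8, 6.3), a distance of √(3.0² + 0.2²) ≈ 3.0.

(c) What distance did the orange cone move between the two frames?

0.6

The orange cone moved from about (0.9, 1.6) to (0.9, 1.0), a distance of √(0.0² + 0.6²) ≈ 0.6.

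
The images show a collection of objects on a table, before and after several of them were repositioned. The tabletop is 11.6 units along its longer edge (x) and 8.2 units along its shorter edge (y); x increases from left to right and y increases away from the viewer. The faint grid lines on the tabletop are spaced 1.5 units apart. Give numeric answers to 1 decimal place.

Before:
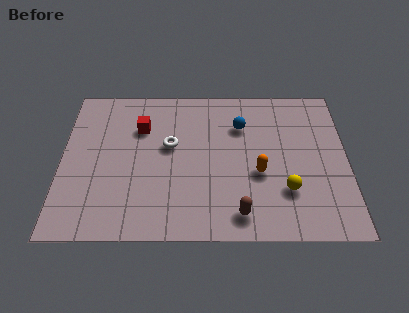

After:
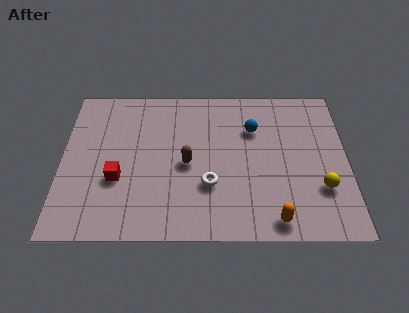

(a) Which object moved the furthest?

the brown capsule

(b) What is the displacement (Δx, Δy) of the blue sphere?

(0.5, -0.2)

From the two frames, the blue sphere sits at roughly (7.3, 5.9) before and (7.8, 5.7) after.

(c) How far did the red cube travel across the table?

2.9

The red cube was near (3.2, 5.8) before and (2.3, 3.0) after, so it travelled √(0.9² + 2.8²) ≈ 2.9 units.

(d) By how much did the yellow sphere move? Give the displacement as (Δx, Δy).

(1.4, 0.1)

The yellow sphere started near (9.1, 2.4) and ended near (10.5, 2.5).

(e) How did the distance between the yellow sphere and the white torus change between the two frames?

-0.8

They were about 5.3 units apart before and 4.5 after — 0.8 units closer together.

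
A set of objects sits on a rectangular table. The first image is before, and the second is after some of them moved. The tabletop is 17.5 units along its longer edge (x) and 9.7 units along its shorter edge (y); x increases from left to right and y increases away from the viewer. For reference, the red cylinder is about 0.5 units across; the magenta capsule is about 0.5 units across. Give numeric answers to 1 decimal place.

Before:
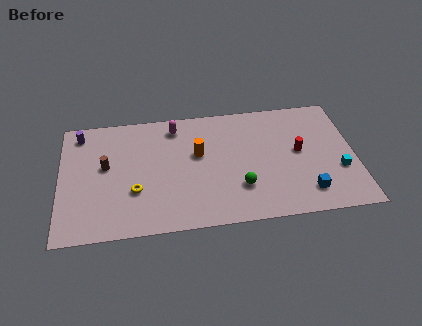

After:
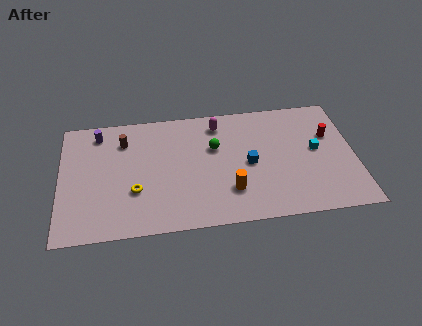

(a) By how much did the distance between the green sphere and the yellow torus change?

-0.6

Before: roughly 6.2 units apart; after: 5.6. That's 0.6 units closer together.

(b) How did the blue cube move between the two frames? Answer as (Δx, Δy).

(-3.3, 2.7)

The blue cube was at about (14.5, 1.9) and moved to about (11.2, 4.6).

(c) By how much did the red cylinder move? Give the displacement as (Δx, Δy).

(1.9, 1.1)

The red cylinder was at about (14.2, 5.2) and moved to about (16.1, 6.3).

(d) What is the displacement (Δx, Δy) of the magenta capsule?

(2.6, -0.1)

The magenta capsule started near (6.9, 8.2) and ended near (9.5, 8.1).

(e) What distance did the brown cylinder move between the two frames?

2.2

From (2.7, 5.5) to (3.8, 7.4), the brown cylinder covered √(1.1² + 1.9²) ≈ 2.2 units.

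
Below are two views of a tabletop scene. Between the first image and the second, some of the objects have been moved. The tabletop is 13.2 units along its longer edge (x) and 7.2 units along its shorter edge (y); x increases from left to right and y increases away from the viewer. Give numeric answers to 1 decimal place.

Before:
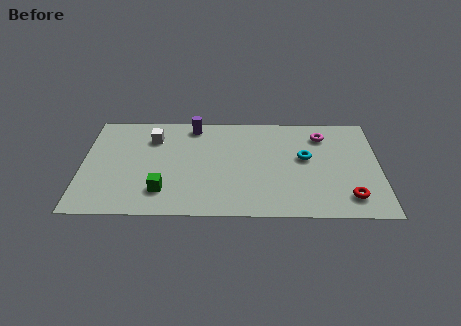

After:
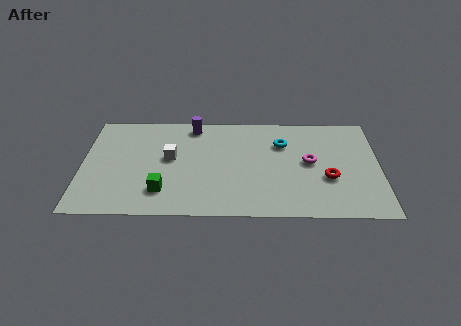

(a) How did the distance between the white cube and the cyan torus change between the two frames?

-1.8

They were about 6.9 units apart before and 5.1 after — 1.8 units closer together.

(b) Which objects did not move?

the green cube and the purple cylinder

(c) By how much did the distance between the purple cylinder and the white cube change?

+0.5

The distance was about 2.0 in the first image and 2.5 in the second, so they moved 0.5 units further apart.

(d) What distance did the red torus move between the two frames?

1.6

From (11.8, 1.4) to (10.9, 2.7), the red torus covered √(0.9² + 1.3²) ≈ 1.6 units.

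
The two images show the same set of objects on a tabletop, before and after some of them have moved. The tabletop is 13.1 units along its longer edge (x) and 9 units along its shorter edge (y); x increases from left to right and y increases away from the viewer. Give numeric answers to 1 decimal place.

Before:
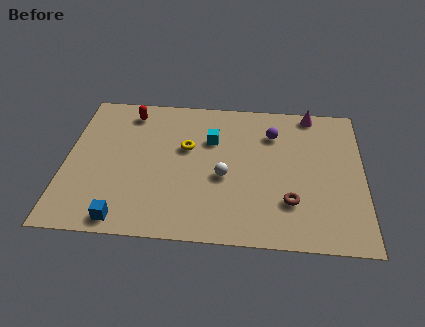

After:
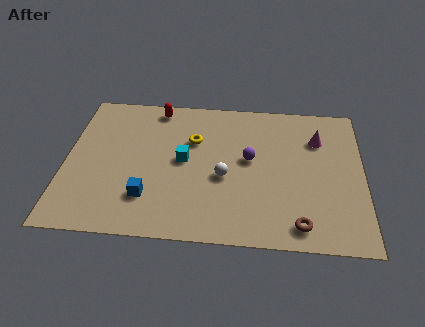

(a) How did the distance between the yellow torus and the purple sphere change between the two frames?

-1.3

Before: roughly 4.0 units apart; after: 2.7. That's 1.3 units closer together.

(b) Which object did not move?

the white sphere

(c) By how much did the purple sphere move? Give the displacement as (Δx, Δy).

(-1.0, -1.7)

The purple sphere started near (9.1, 6.7) and ended near (8.1, 5.0).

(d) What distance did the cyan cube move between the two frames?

1.8

The cyan cube was near (6.4, 6.1) before and (5.2, 4.7) after, so it travelled √(1.2² + 1.4²) ≈ 1.8 units.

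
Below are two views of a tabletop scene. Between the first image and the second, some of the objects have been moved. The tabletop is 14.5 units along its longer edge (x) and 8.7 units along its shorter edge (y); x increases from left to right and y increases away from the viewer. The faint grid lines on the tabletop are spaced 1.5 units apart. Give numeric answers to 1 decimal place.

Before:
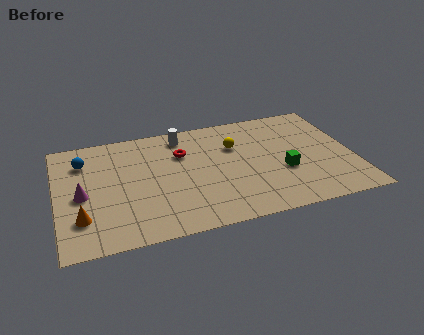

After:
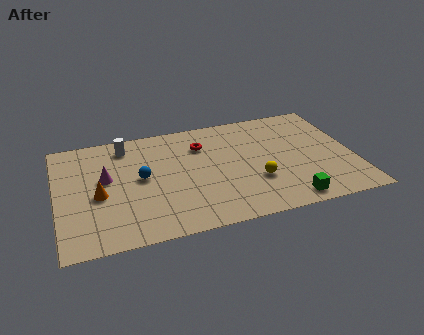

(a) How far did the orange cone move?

1.7

The orange cone was near (1.1, 2.3) before and (2.0, 3.8) after, so it travelled √(0.9² + 1.5²) ≈ 1.7 units.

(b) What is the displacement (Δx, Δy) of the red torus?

(1.0, 0.4)

From the two frames, the red torus sits at roughly (6.2, 6.0) before and (7.2, 6.4) after.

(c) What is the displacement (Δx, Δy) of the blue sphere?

(2.7, -2.0)

The blue sphere started near (1.4, 6.6) and ended near (4.1, 4.6).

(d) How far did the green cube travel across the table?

2.3

The green cube moved from about (11.0, 3.3) to (11.0, 1.0), a distance of √(0.0² + 2.3²) ≈ 2.3.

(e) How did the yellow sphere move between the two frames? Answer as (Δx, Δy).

(0.8, -3.0)

From the two frames, the yellow sphere sits at roughly (8.8, 5.9) before and (9.6, 2.9) after.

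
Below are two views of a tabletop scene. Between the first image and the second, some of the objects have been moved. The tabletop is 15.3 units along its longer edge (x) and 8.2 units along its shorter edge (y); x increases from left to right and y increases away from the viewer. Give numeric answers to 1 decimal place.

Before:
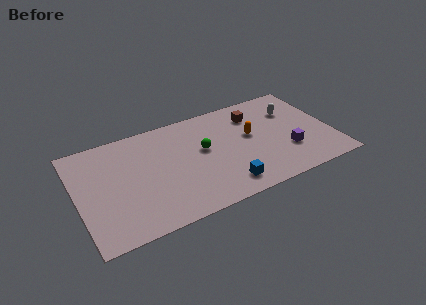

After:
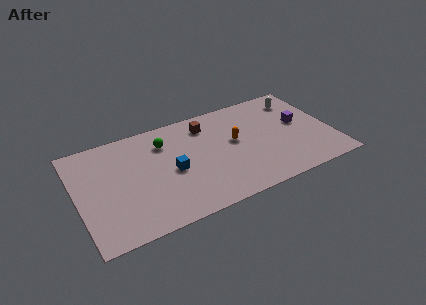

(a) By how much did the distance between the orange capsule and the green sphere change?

+1.5

The distance was about 2.9 in the first image and 4.4 in the second, so they moved 1.5 units further apart.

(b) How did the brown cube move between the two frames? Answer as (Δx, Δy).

(-2.9, 0.3)

From the two frames, the brown cube sits at roughly (10.9, 6.3) before and (8.0, 6.6) after.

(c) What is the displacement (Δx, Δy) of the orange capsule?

(-1.0, -0.1)

From the two frames, the orange capsule sits at roughly (10.5, 4.7) before and (9.5, 4.6) after.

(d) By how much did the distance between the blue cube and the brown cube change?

-1.8

The distance was about 5.5 in the first image and 3.7 in the second, so they moved 1.8 units closer together.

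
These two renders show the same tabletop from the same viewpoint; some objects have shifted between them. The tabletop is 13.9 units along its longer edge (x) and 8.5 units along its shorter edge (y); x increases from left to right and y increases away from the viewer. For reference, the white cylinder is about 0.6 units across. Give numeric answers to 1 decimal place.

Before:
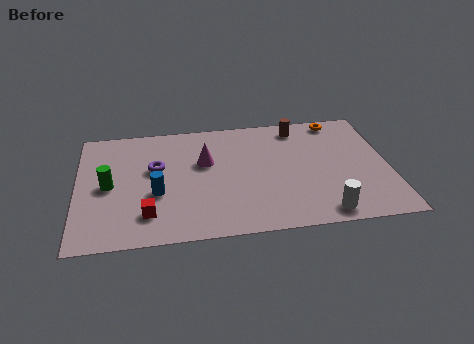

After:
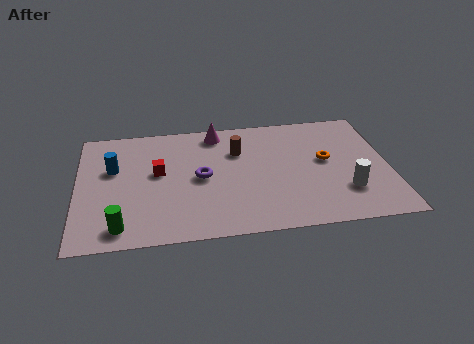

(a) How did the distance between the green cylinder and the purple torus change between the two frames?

+2.4

The distance was about 2.3 in the first image and 4.7 in the second, so they moved 2.4 units further apart.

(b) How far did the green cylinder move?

2.9

From (1.4, 4.1) to (1.9, 1.2), the green cylinder covered √(0.5² + 2.9²) ≈ 2.9 units.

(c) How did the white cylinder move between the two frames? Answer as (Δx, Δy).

(1.1, 1.4)

The white cylinder started near (10.8, 1.0) and ended near (11.9, 2.4).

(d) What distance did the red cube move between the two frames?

2.9

The red cube was near (3.1, 1.9) before and (3.6, 4.8) after, so it travelled √(0.5² + 2.9²) ≈ 2.9 units.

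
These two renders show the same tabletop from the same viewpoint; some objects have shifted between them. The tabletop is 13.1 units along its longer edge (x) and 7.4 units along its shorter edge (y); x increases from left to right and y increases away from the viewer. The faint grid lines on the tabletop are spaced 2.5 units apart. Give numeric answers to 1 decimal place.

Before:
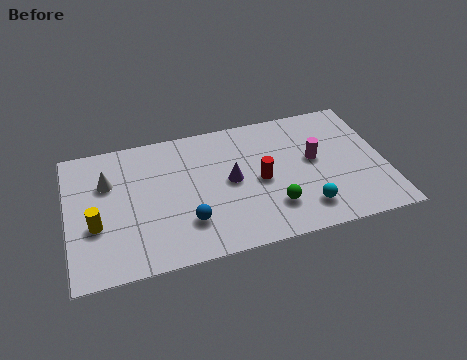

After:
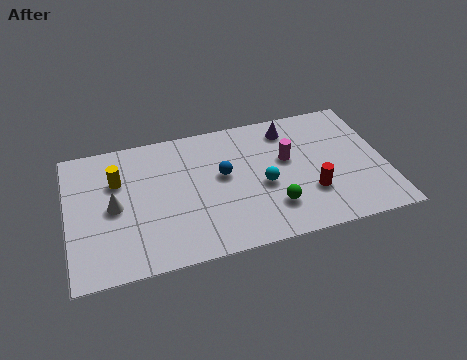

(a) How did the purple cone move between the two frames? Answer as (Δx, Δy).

(2.6, 2.3)

From the two frames, the purple cone sits at roughly (6.7, 3.8) before and (9.3, 6.1) after.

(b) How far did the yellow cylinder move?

2.4

The yellow cylinder moved from about (1.1, 2.8) to (2.1, 5.0), a distance of √(1.0² + 2.2²) ≈ 2.4.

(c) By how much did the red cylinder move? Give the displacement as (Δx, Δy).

(2.0, -1.2)

The red cylinder was at about (7.9, 3.5) and moved to about (9.9, 2.3).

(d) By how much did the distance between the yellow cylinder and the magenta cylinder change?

-2.2

Before: roughly 9.2 units apart; after: 7.0. That's 2.2 units closer together.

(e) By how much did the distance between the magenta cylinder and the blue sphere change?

-3.1

The distance was about 5.8 in the first image and 2.7 in the second, so they moved 3.1 units closer together.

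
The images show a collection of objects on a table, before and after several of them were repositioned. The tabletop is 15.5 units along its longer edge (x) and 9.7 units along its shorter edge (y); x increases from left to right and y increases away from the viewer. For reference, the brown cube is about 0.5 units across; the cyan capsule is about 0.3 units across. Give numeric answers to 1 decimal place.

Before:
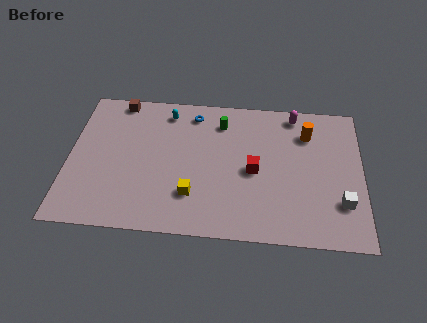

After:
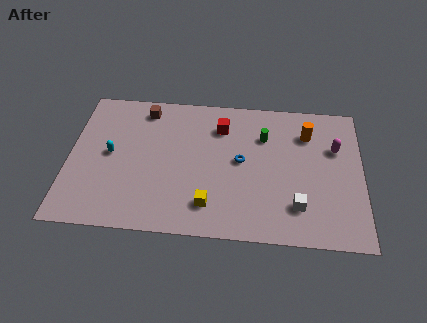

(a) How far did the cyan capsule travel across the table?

4.3

The cyan capsule moved from about (5.1, 8.2) to (2.2, 5.0), a distance of √(2.9² + 3.2²) ≈ 4.3.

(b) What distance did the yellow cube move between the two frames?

1.1

The yellow cube moved from about (6.6, 2.6) to (7.5, 2.0), a distance of √(0.9² + 0.6²) ≈ 1.1.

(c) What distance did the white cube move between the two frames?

2.3

The white cube was near (14.4, 2.7) before and (12.1, 2.3) after, so it travelled √(2.3² + 0.4²) ≈ 2.3 units.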